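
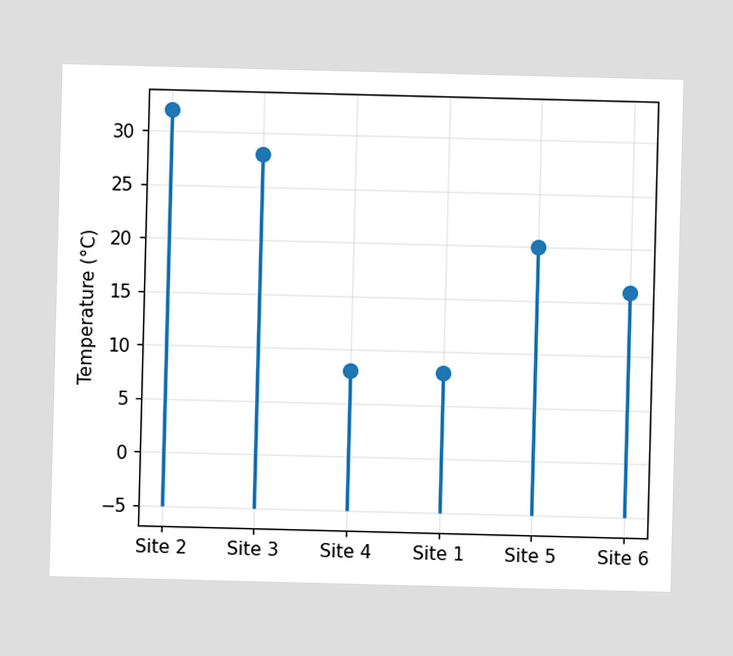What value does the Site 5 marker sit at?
20°C

The Site 5 marker sits at 20°C.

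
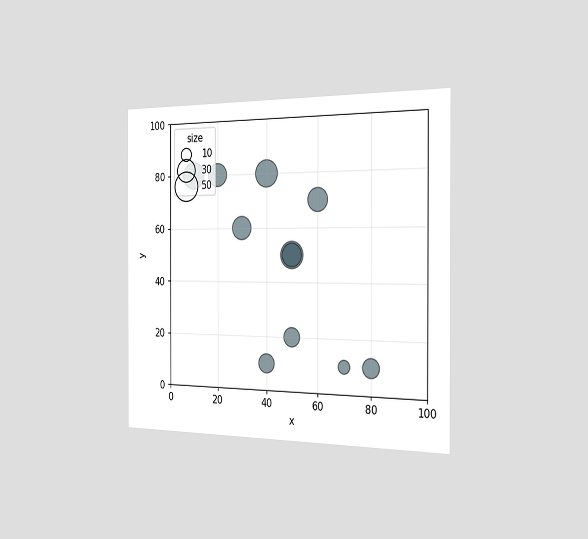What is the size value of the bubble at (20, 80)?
The chart is viewed slightly from the right. Matching the bubble at (20, 80) against the size legend gives 30.

30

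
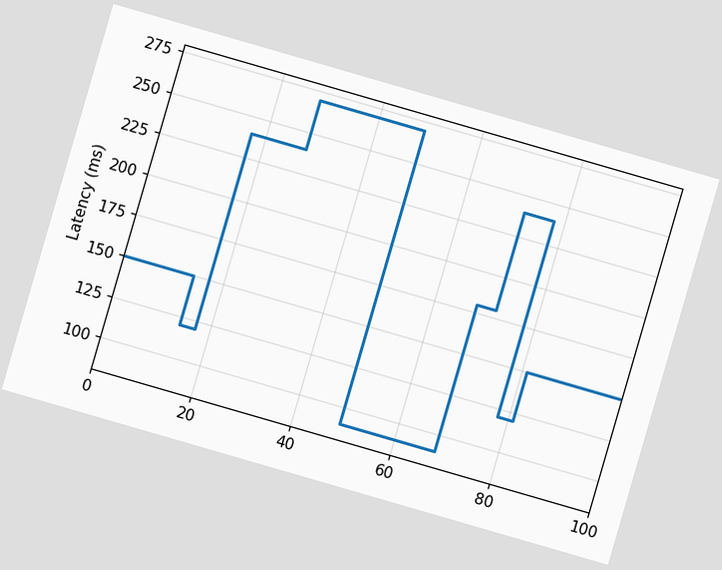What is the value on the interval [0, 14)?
150ms

The chart is tilted about 16° clockwise. On [0, 14) the step sits at 150ms.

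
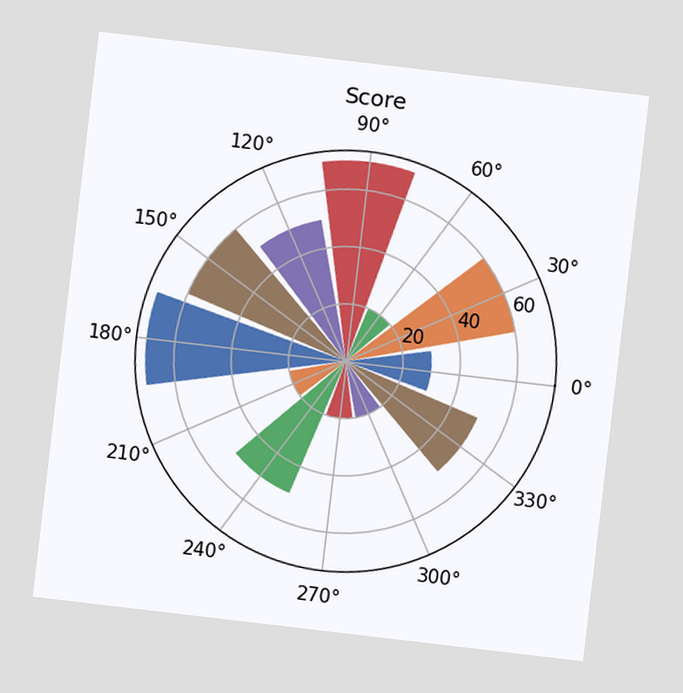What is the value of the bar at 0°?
The chart is tilted about 7° clockwise. The bar at 0° reaches 30 on the radial axis.

30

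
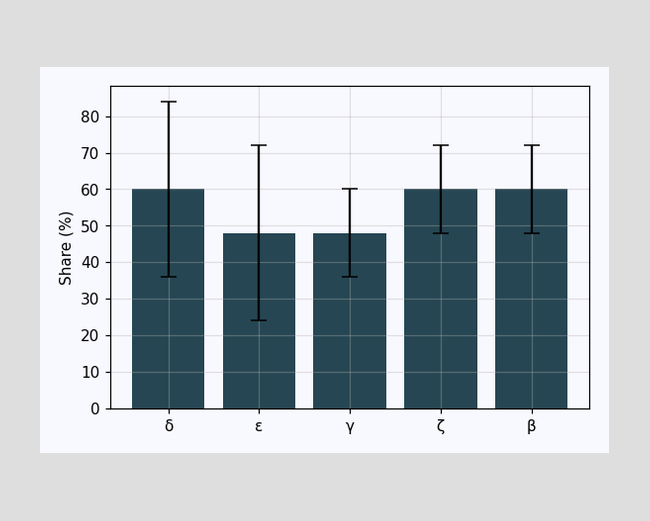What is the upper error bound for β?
72%

The β bar's upper whisker reaches 72%.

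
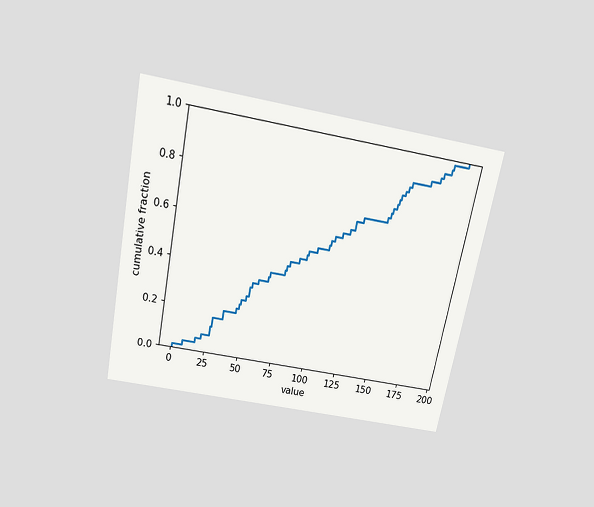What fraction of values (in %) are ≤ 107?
The chart is tilted about 11° clockwise and viewed slightly from above. At x=107 the ECDF step is at 60%.

60%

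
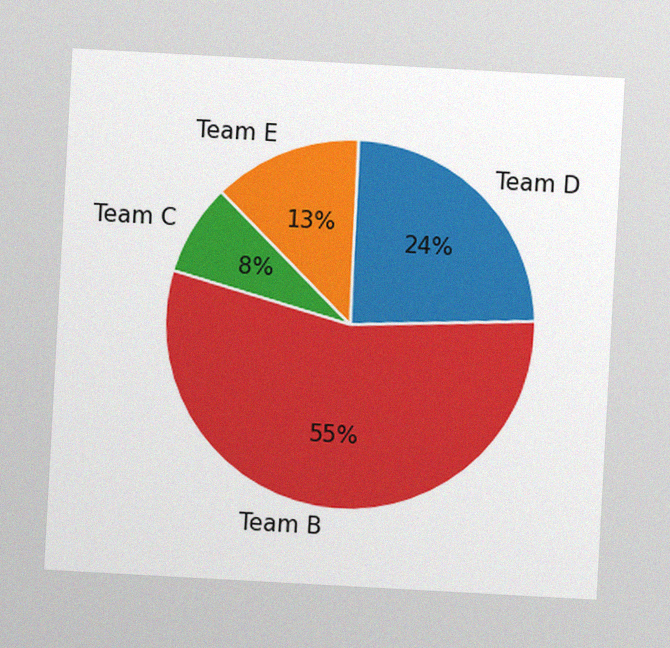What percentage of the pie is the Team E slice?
13%

The chart is tilted about 3° clockwise, with some photo noise. The Team E slice takes up 13% of the pie.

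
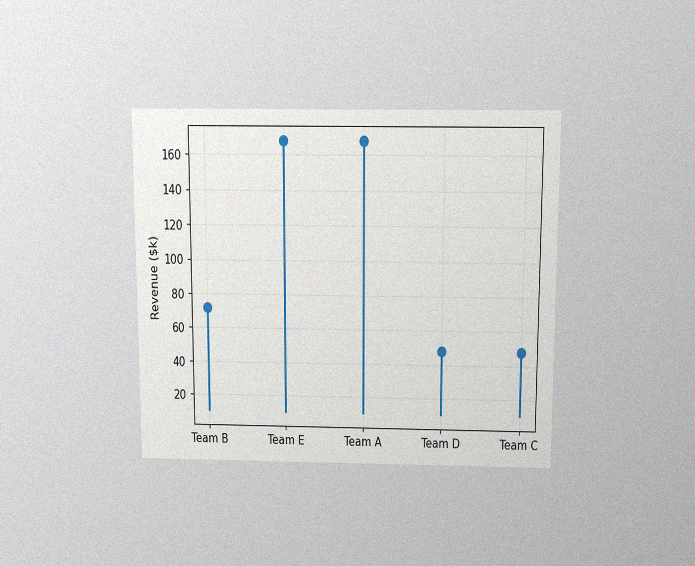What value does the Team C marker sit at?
$48k

The chart is viewed slightly from above, with some photo noise. The Team C marker sits at $48k.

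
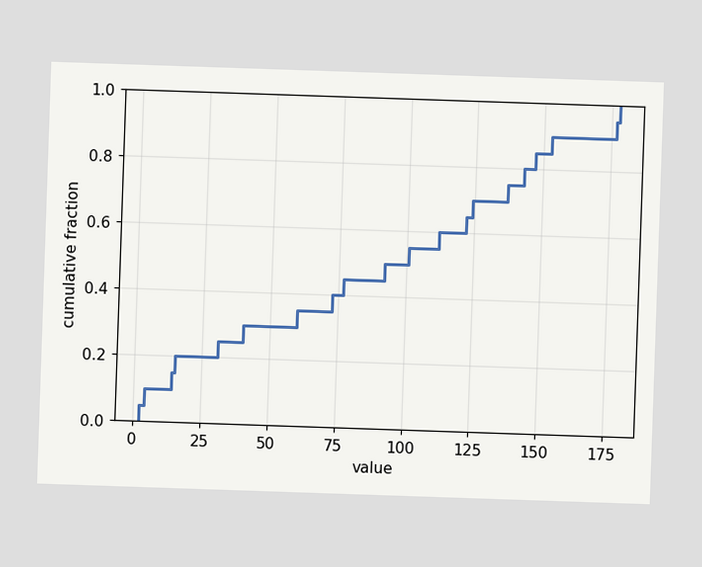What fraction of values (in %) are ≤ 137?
75%

At x=137 the ECDF step is at 75%.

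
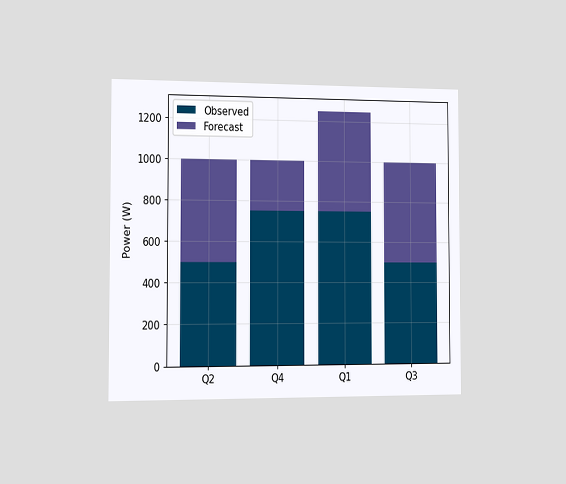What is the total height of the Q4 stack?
The chart is viewed slightly from the left. The Q4 stack's top reaches 1000W on the y-axis.

1000W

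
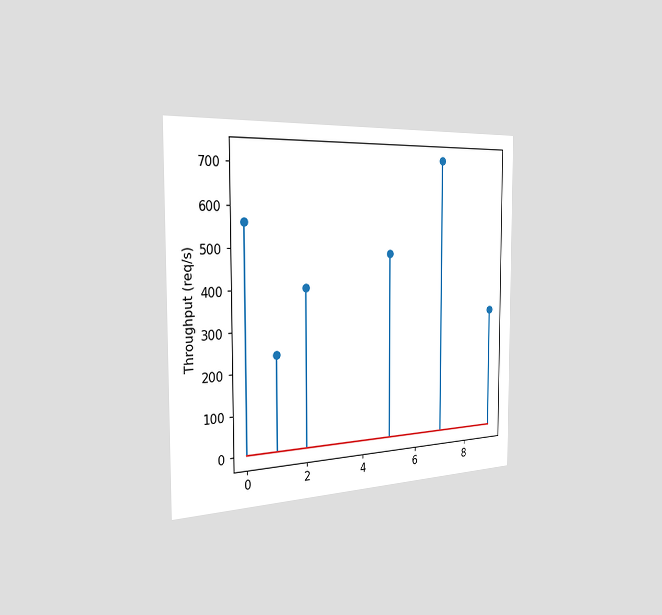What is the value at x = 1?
The chart is viewed slightly from the left. The stem at x=1 reaches 240req/s.

240req/s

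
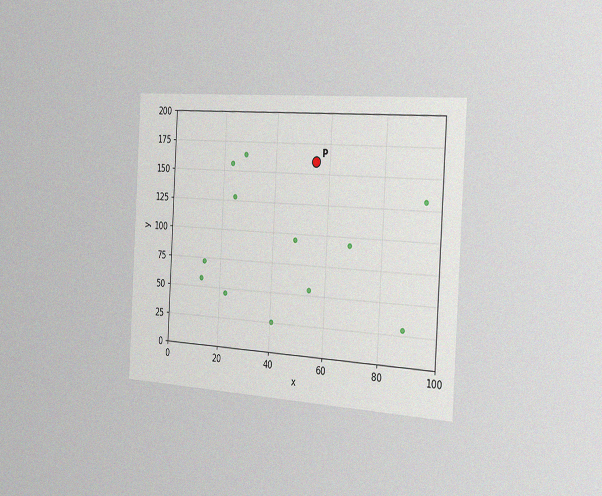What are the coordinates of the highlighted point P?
(55, 160)

The chart is tilted about 3° clockwise and viewed slightly from the right, with some photo noise. Following the gridlines from P to each axis, P sits at (55, 160).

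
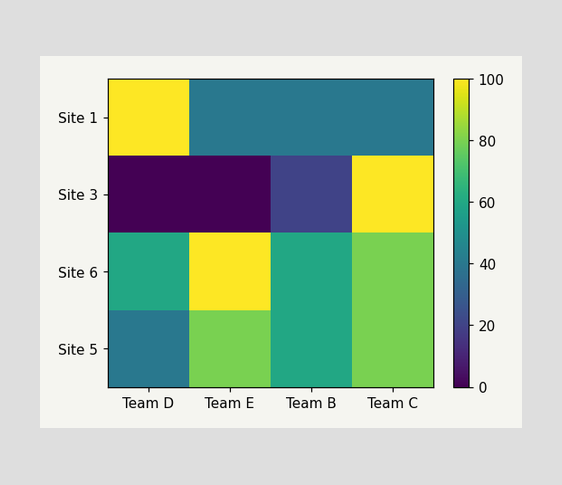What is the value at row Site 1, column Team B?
40

Matching cell (Site 1, Team B) against the colorbar gives 40.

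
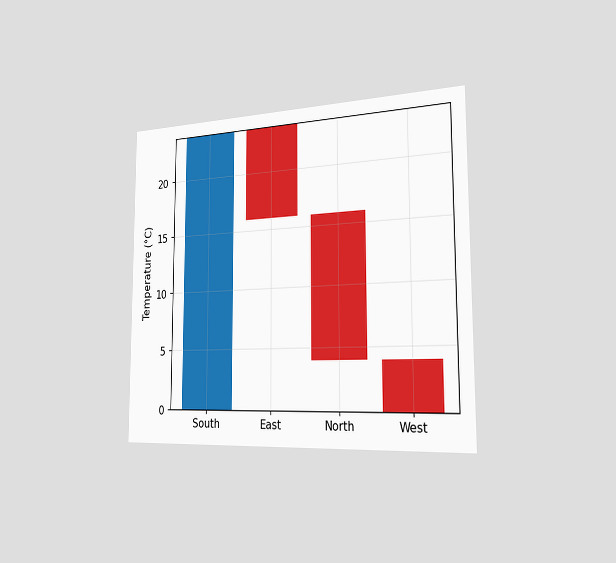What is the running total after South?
The chart is viewed slightly from the right. After South the running total reaches 24°C.

24°C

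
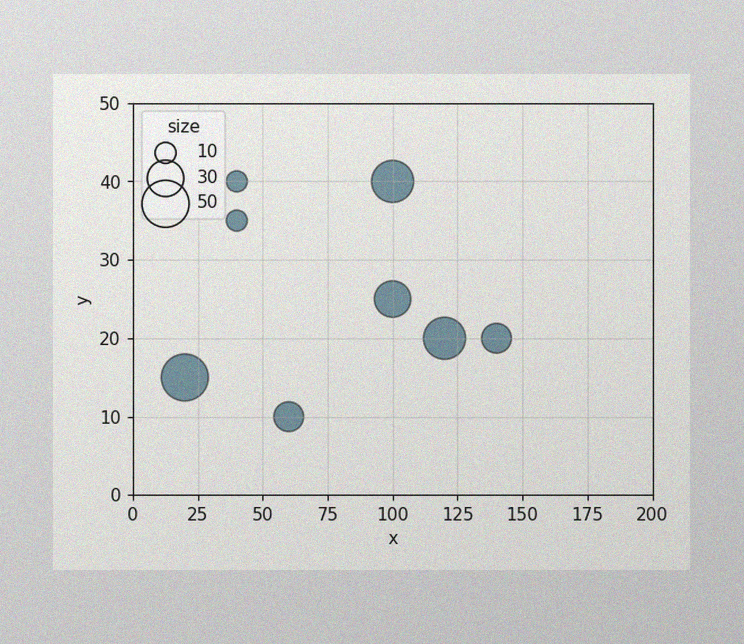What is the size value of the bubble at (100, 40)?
40

The image has some photo noise and uneven lighting. Matching the bubble at (100, 40) against the size legend gives 40.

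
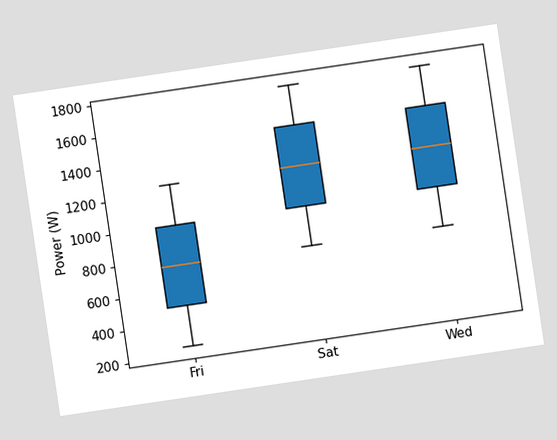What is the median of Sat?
The chart is tilted about 8° counter-clockwise. The median line in the Sat box sits at 1250W.

1250W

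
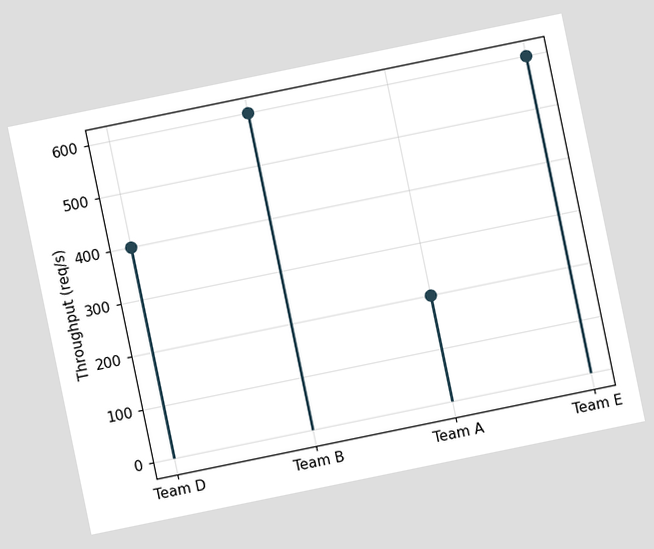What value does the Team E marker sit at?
600req/s

The chart is tilted about 12° counter-clockwise. The Team E marker sits at 600req/s.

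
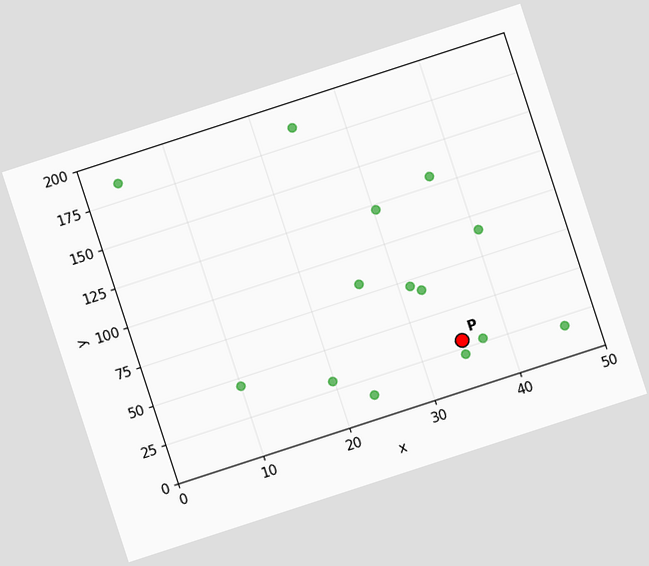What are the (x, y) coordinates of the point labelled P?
(35, 30)

The chart is tilted about 18° counter-clockwise. Following the gridlines from P to each axis, P sits at (35, 30).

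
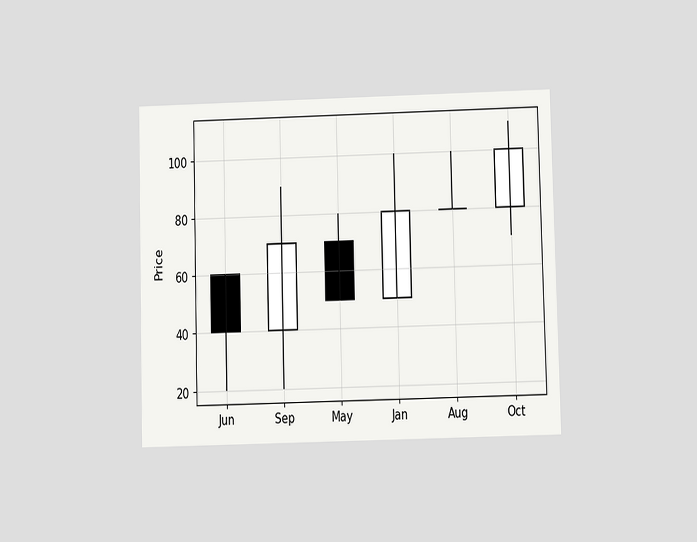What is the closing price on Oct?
The chart is viewed at a slight angle. The Oct candle closes at 100.

100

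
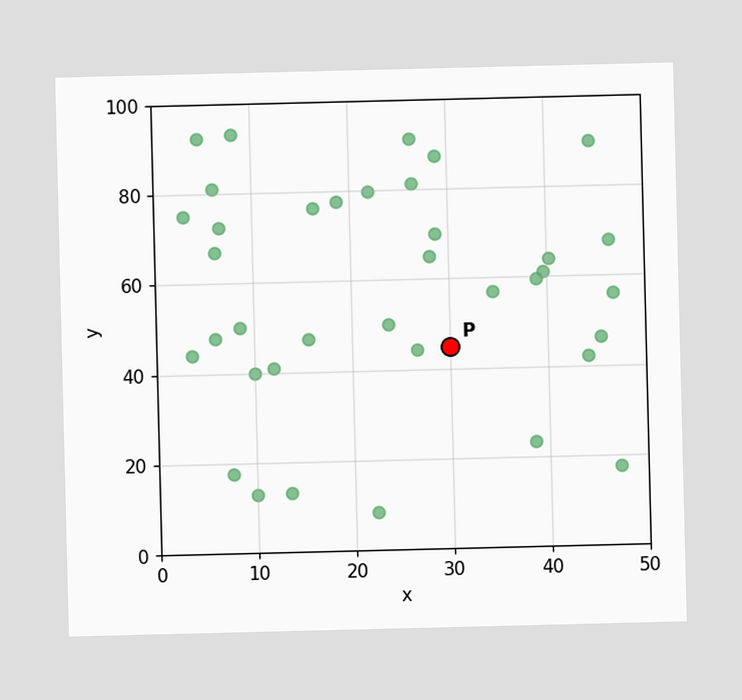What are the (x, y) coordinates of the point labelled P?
Following the gridlines from P to each axis, P sits at (30, 45).

(30, 45)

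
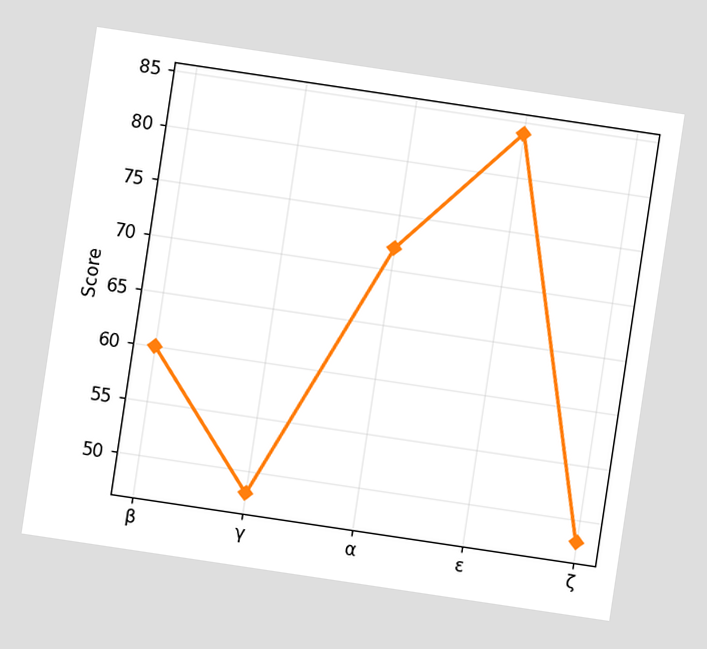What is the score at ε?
84

The chart is tilted about 8° clockwise. At ε, the line is at 84.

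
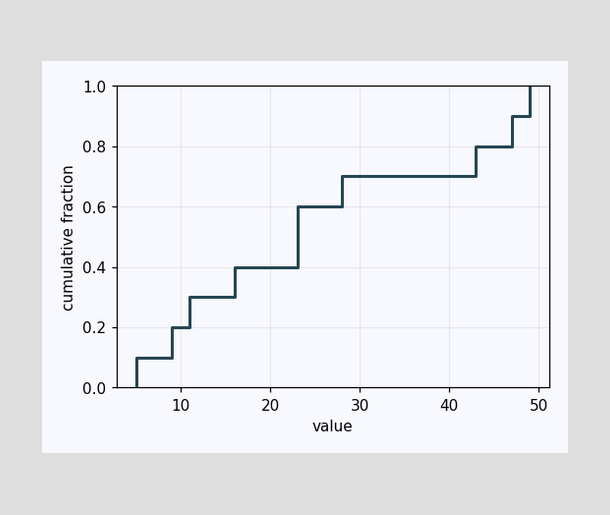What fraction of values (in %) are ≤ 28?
70%

At x=28 the ECDF step is at 70%.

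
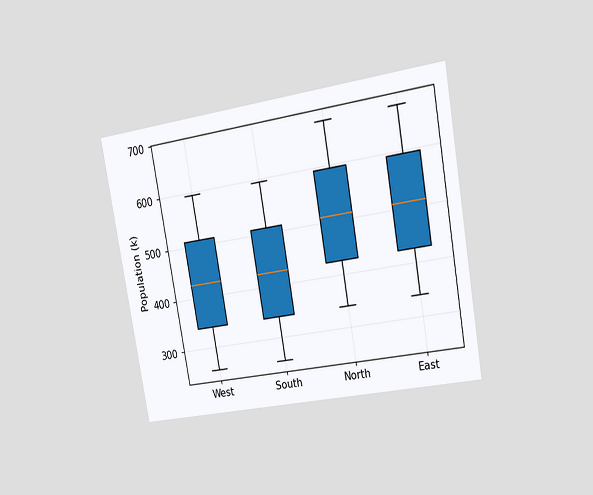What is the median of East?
The chart is tilted about 10° counter-clockwise and viewed slightly from the right. The median line in the East box sits at 510k.

510k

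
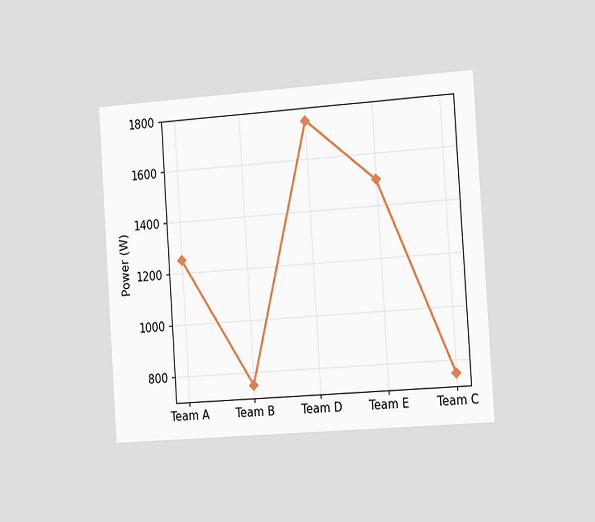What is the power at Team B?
750W

The chart is tilted about 4° counter-clockwise and viewed slightly from the right. At Team B, the line is at 750W.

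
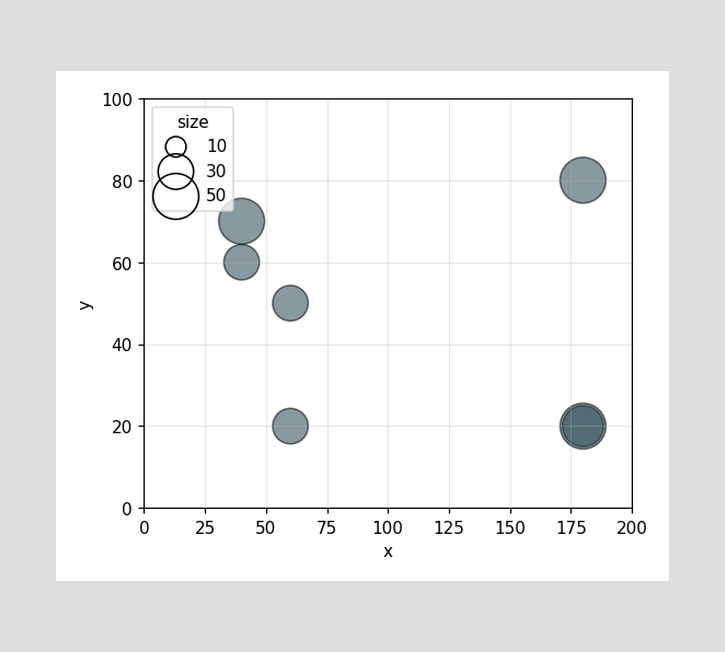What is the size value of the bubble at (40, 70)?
Matching the bubble at (40, 70) against the size legend gives 50.

50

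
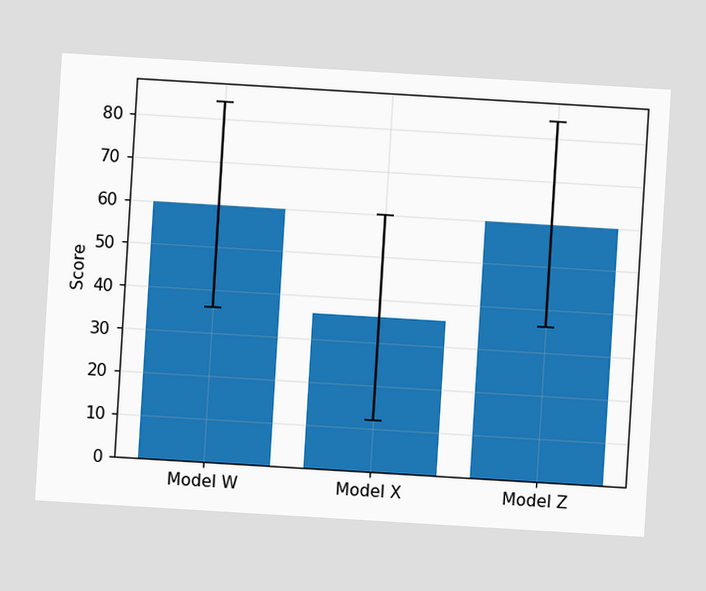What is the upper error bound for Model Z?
84

The chart is tilted about 3° clockwise. The Model Z bar's upper whisker reaches 84.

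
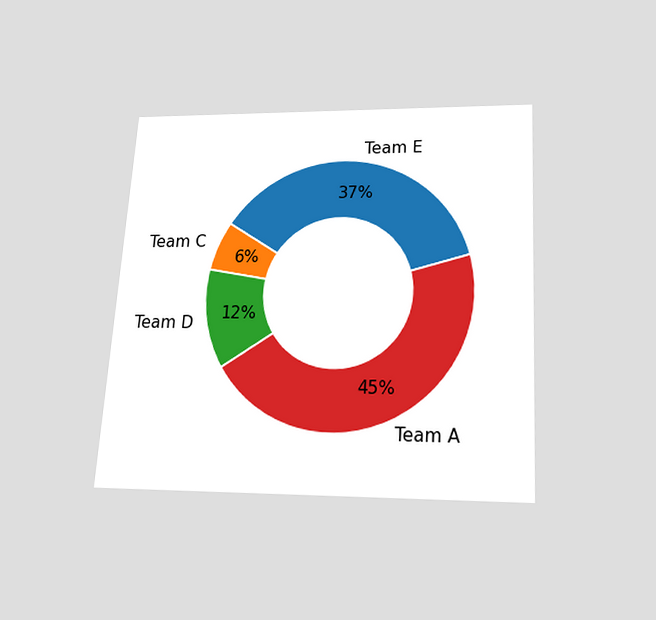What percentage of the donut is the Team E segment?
The chart is tilted about 3° clockwise and viewed slightly from below. The Team E segment takes up 37% of the ring.

37%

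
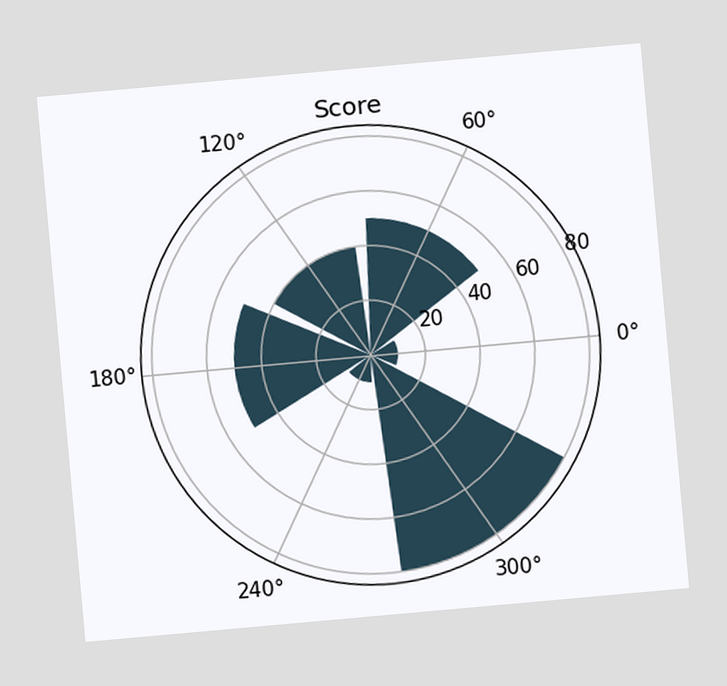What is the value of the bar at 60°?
50

The chart is tilted about 5° counter-clockwise. The bar at 60° reaches 50 on the radial axis.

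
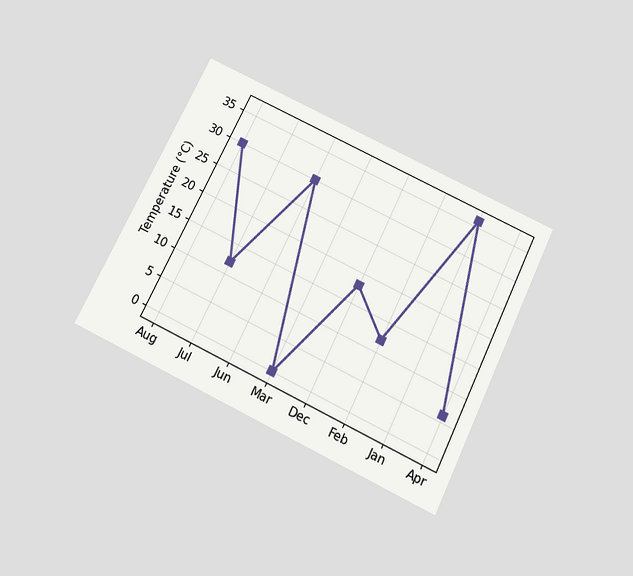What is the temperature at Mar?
0°C

The chart is tilted about 26° clockwise and viewed slightly from below. At Mar, the line is at 0°C.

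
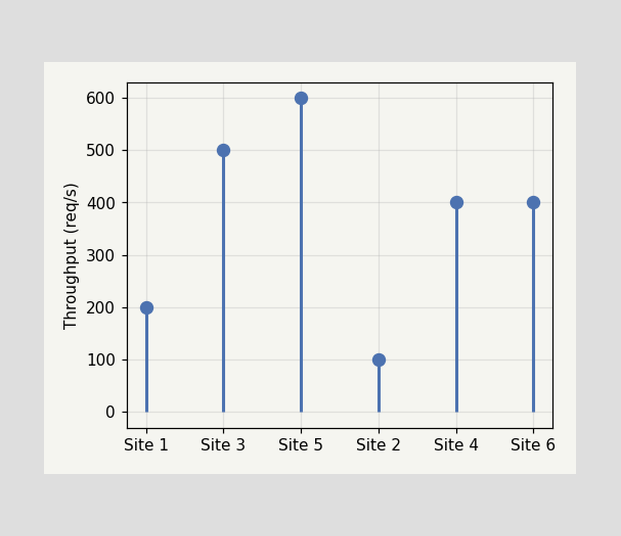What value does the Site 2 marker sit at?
The Site 2 marker sits at 100req/s.

100req/s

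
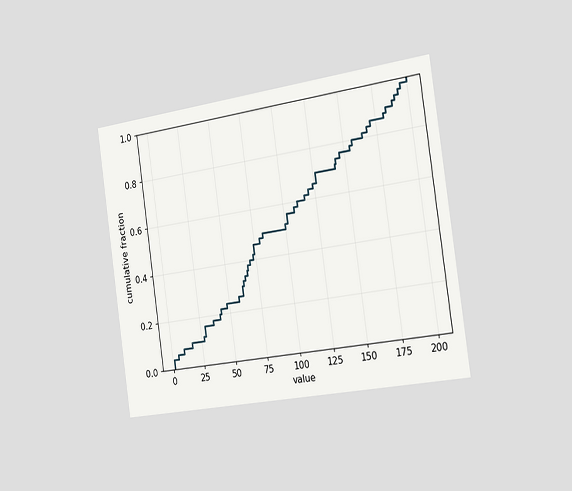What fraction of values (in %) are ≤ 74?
46%

The chart is tilted about 8° counter-clockwise and viewed slightly from the right. At x=74 the ECDF step is at 46%.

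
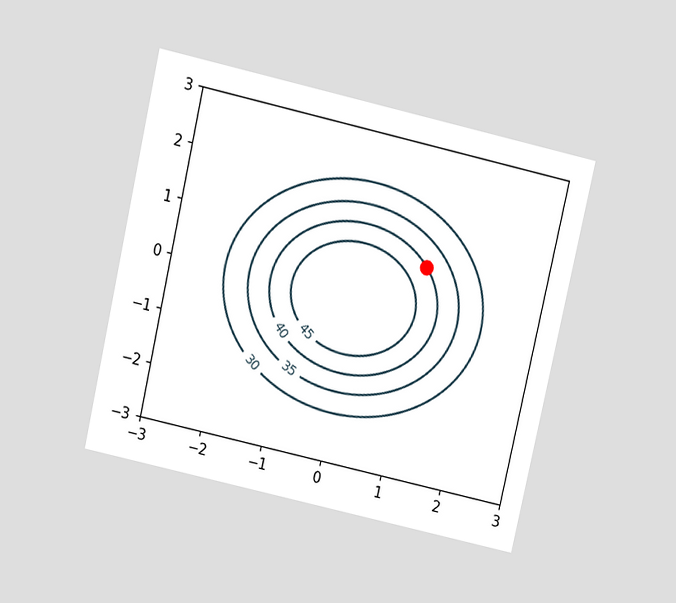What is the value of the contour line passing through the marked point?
40

The chart is tilted about 13° clockwise and viewed at a slight angle. The marked point sits on the contour labelled 40.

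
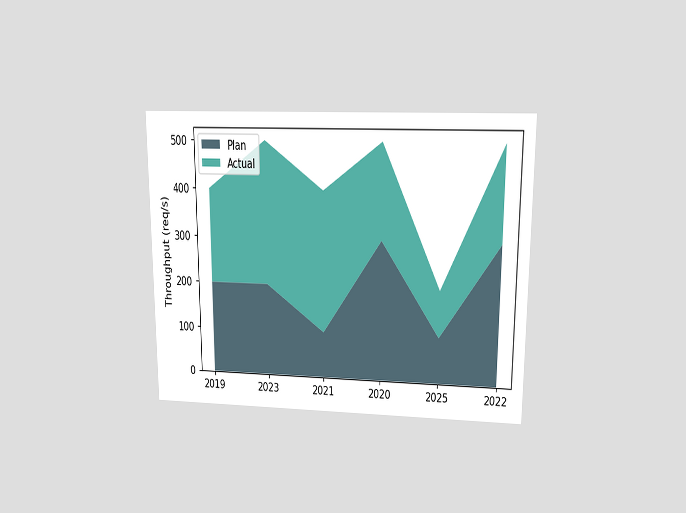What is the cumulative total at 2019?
400req/s

The chart is viewed at a slight angle. The stacked total at 2019 reaches 400req/s.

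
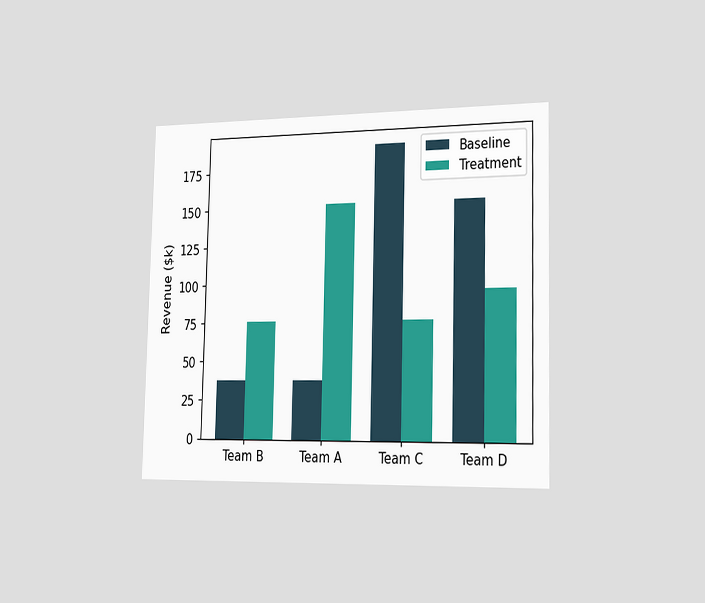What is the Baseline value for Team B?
$38k

The chart is viewed slightly from the right. The Baseline bar at Team B reaches $38k on the y-axis.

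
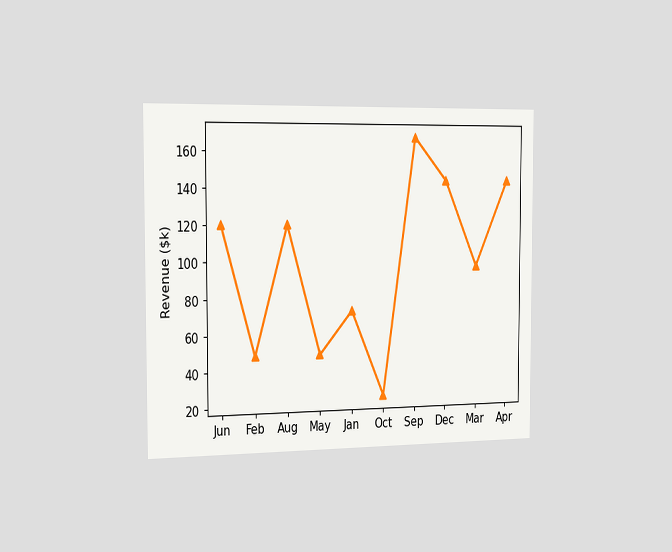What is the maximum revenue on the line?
The chart is viewed slightly from the left. The highest point is at Sep, and reading across to the y-axis gives $168k.

$168k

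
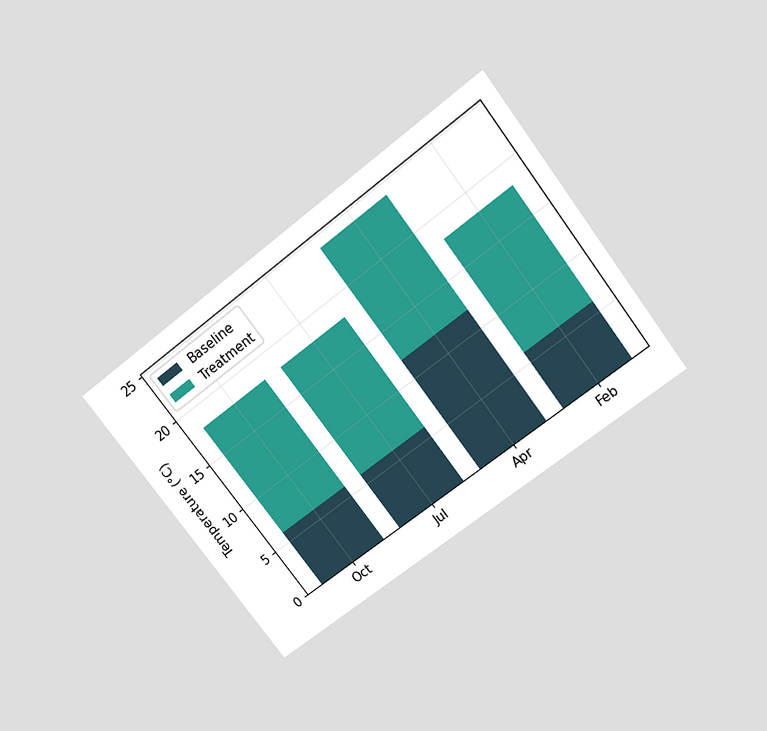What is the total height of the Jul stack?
The chart is tilted about 37° counter-clockwise and viewed slightly from above. The Jul stack's top reaches 18°C on the y-axis.

18°C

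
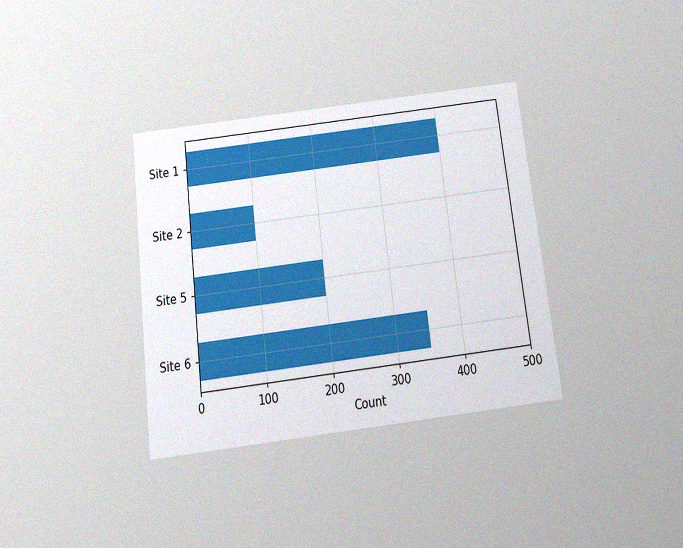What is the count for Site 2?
The chart is tilted about 7° counter-clockwise and viewed slightly from below, with some photo noise. Reading along the chart's x-axis, the Site 2 bar reaches 100.

100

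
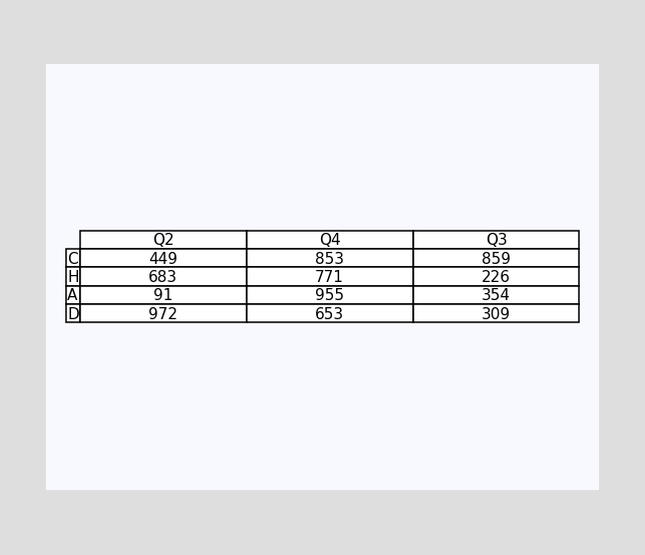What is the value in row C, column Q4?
The (C, Q4) cell reads 853.

853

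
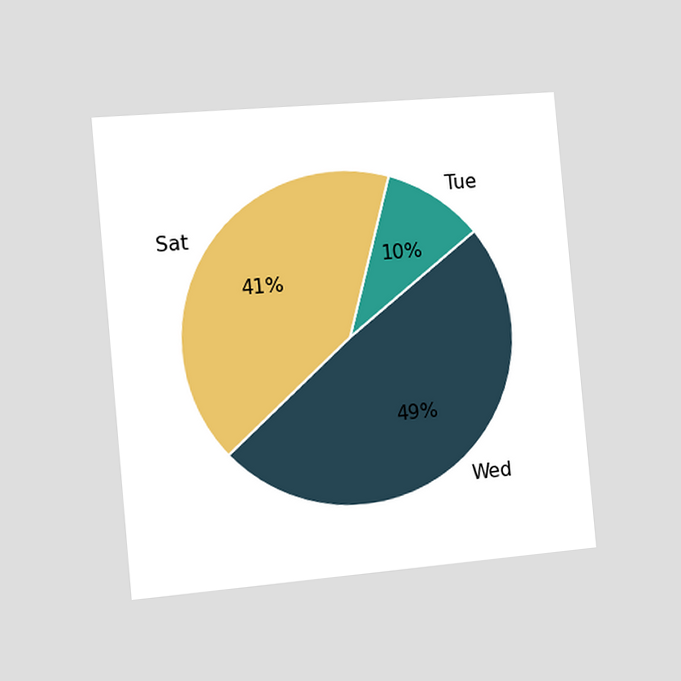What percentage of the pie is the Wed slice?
49%

The chart is tilted about 5° counter-clockwise and viewed slightly from the left. The Wed slice takes up 49% of the pie.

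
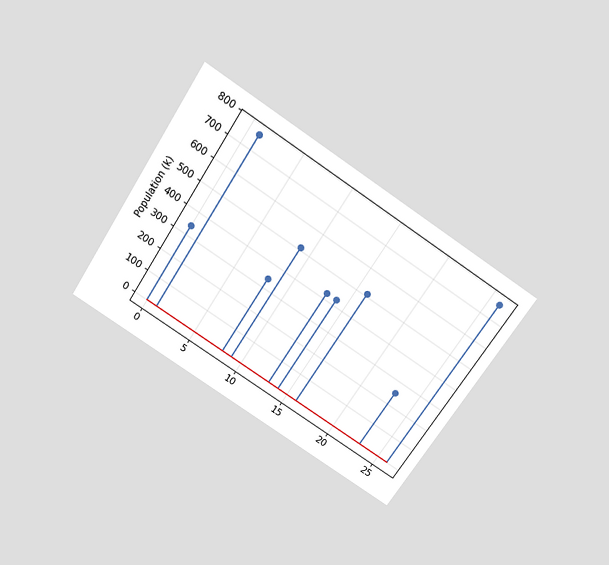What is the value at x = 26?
The chart is tilted about 33° clockwise and viewed slightly from above. The stem at x=26 reaches 765k.

765k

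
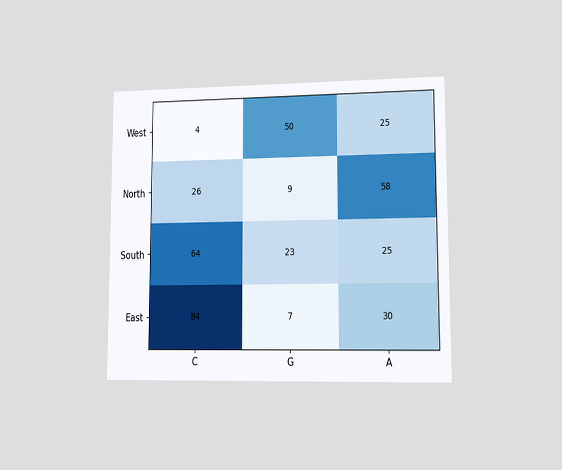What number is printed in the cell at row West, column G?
The chart is viewed at a slight angle. The (West, G) cell reads 50.

50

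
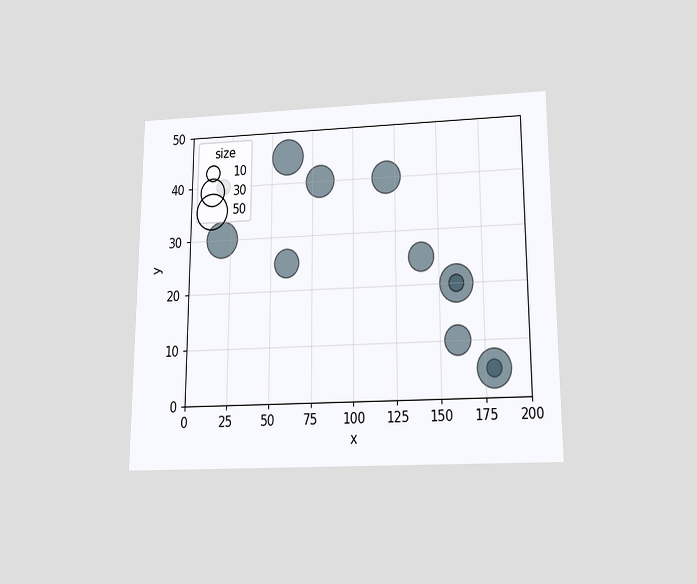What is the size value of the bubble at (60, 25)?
30

The chart is viewed slightly from below. Matching the bubble at (60, 25) against the size legend gives 30.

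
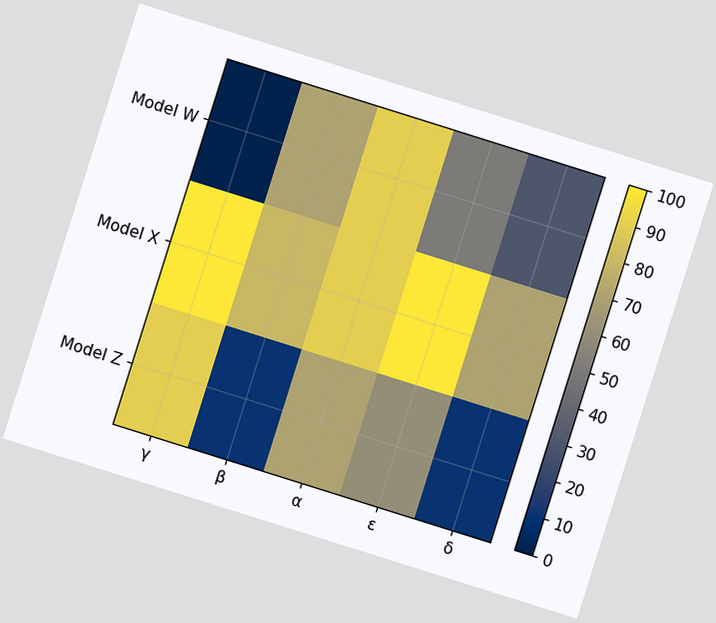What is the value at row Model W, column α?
The chart is tilted about 17° clockwise. Matching cell (Model W, α) against the colorbar gives 90.

90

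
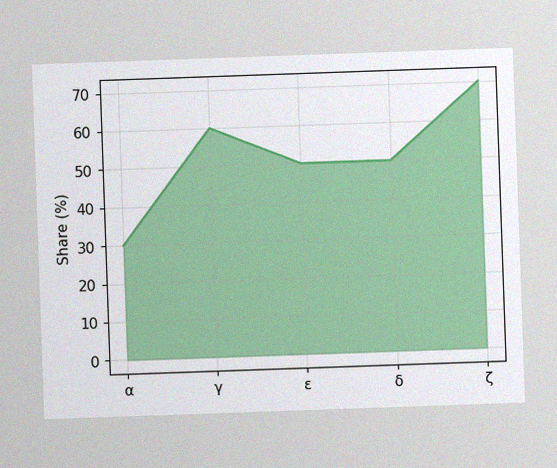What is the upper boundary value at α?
The chart is tilted about 2° counter-clockwise, with some photo noise. At α the upper boundary is at 30%.

30%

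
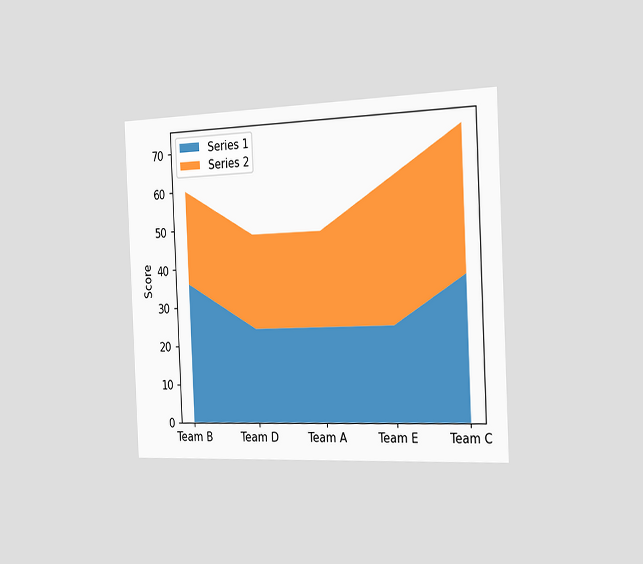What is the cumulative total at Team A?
48

The chart is tilted about 3° counter-clockwise and viewed slightly from the right. The stacked total at Team A reaches 48.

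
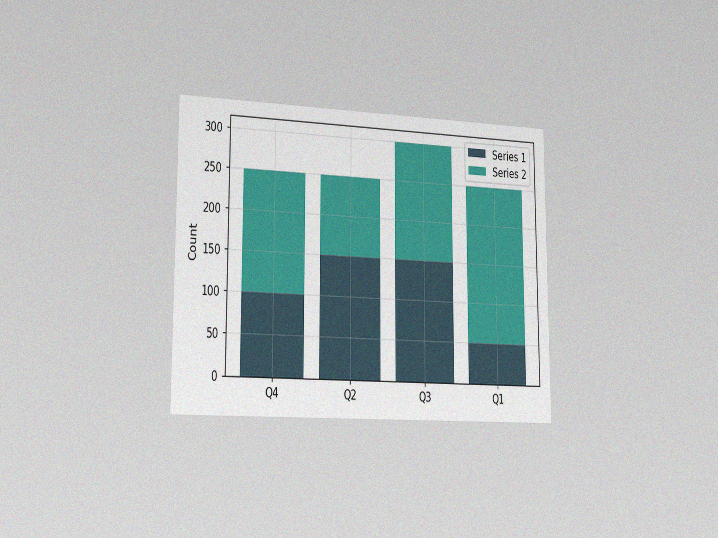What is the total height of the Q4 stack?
250

The chart is viewed slightly from the left, with some photo noise. The Q4 stack's top reaches 250 on the y-axis.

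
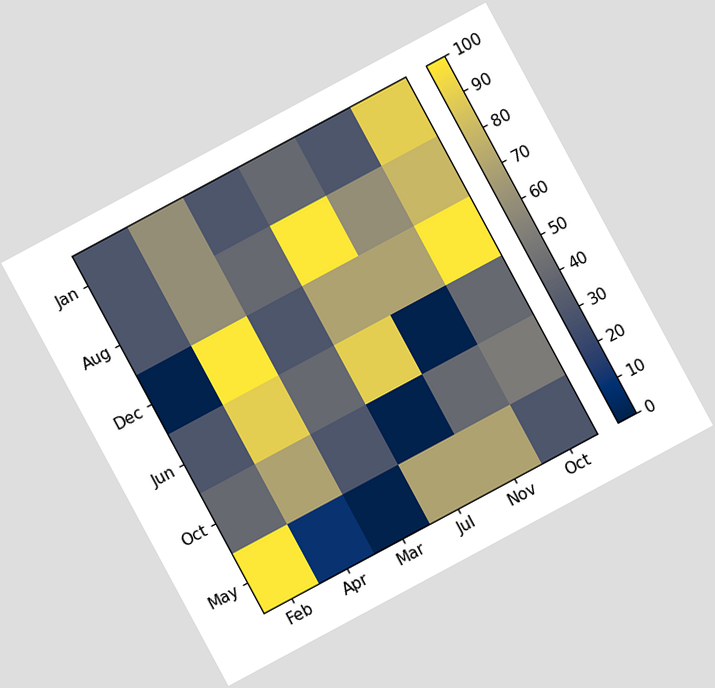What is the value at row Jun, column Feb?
The chart is tilted about 28° counter-clockwise. Matching cell (Jun, Feb) against the colorbar gives 30.

30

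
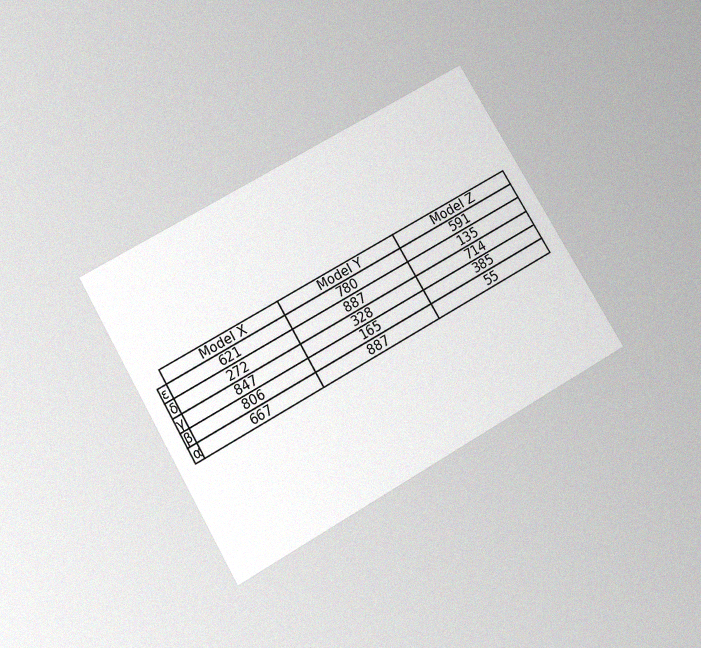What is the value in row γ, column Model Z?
The chart is tilted about 30° counter-clockwise and viewed slightly from below, with some photo noise. The (γ, Model Z) cell reads 714.

714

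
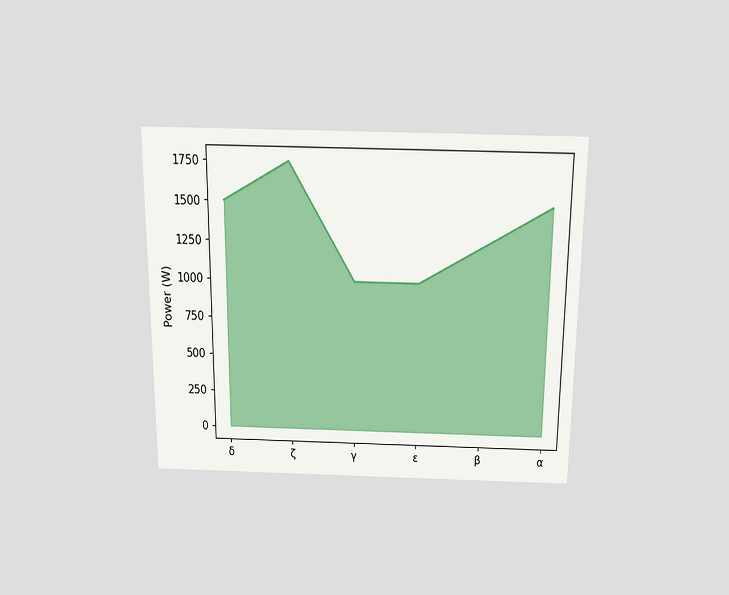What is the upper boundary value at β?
1250W

The chart is viewed slightly from above. At β the upper boundary is at 1250W.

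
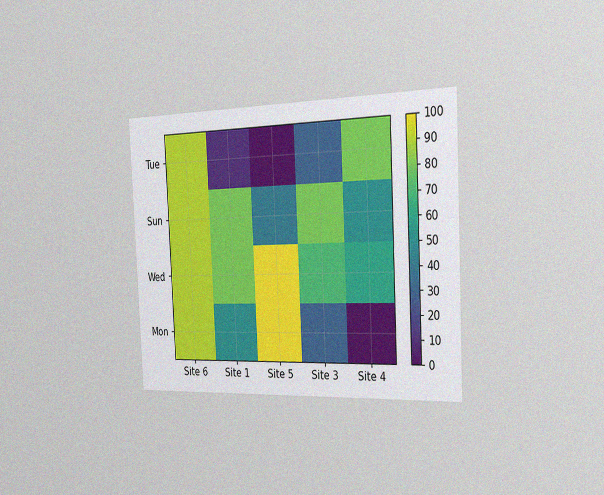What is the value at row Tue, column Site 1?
10

The chart is tilted about 3° counter-clockwise and viewed slightly from the right, with some photo noise. Matching cell (Tue, Site 1) against the colorbar gives 10.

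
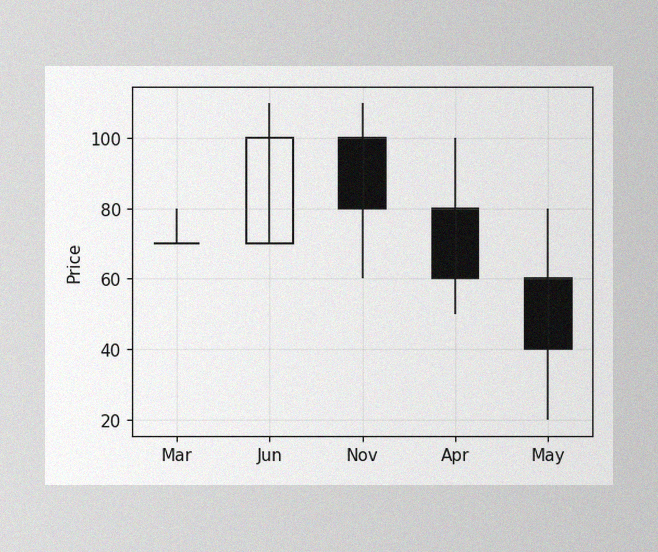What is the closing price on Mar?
70

The image has some photo noise and uneven lighting. The Mar candle closes at 70.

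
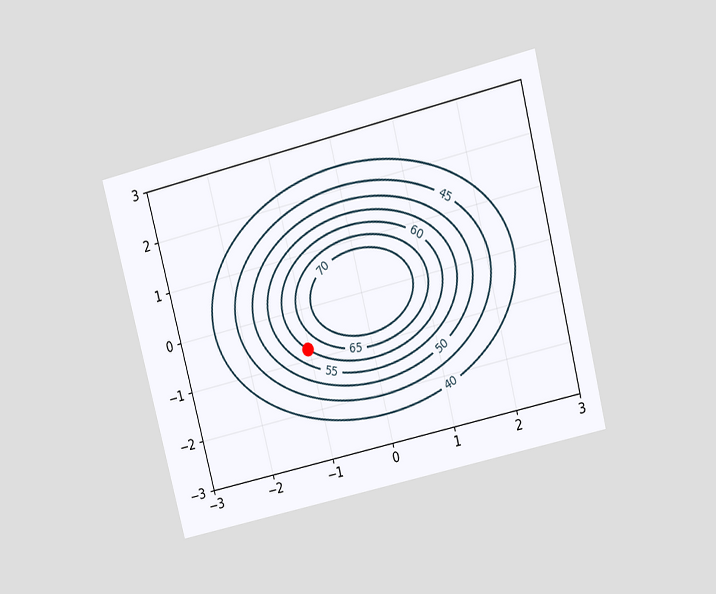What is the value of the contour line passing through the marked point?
The chart is tilted about 14° counter-clockwise and viewed slightly from above. The marked point sits on the contour labelled 60.

60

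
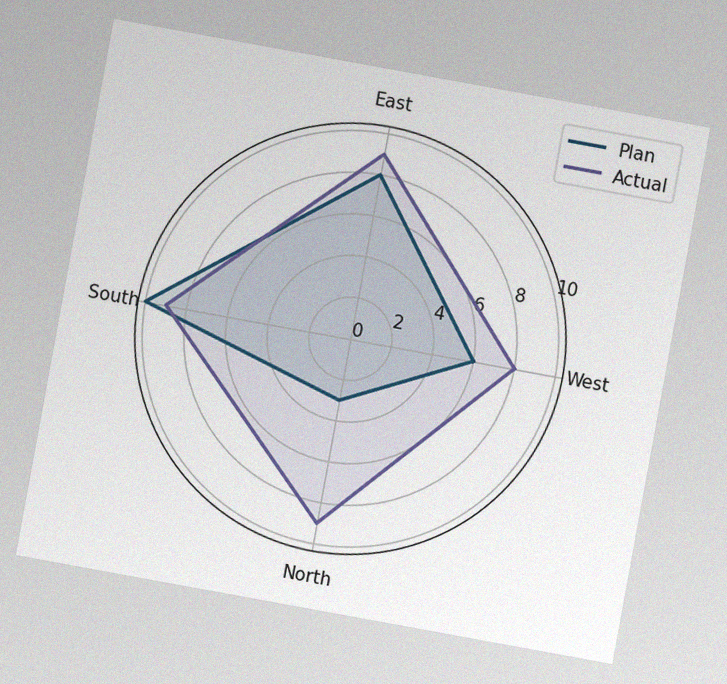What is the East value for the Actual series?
The chart is tilted about 10° clockwise, with some photo noise. On the East axis, Actual reaches 9.

9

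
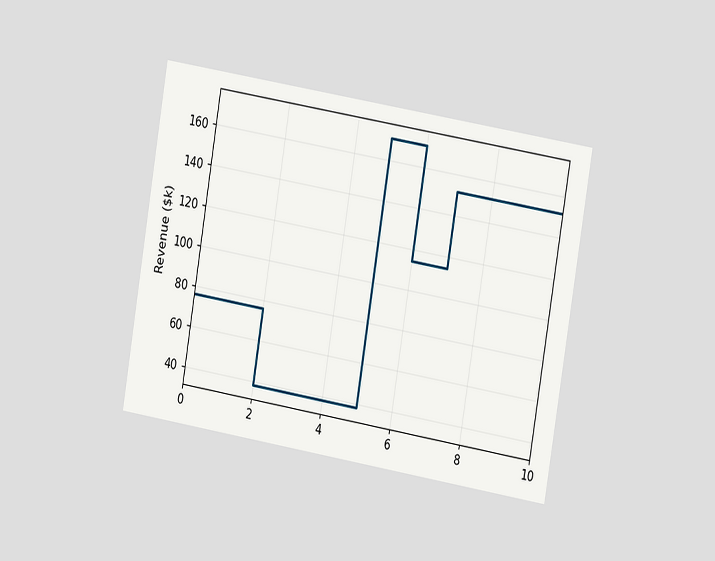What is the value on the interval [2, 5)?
The chart is tilted about 10° clockwise and viewed at a slight angle. On [2, 5) the step sits at $38k.

$38k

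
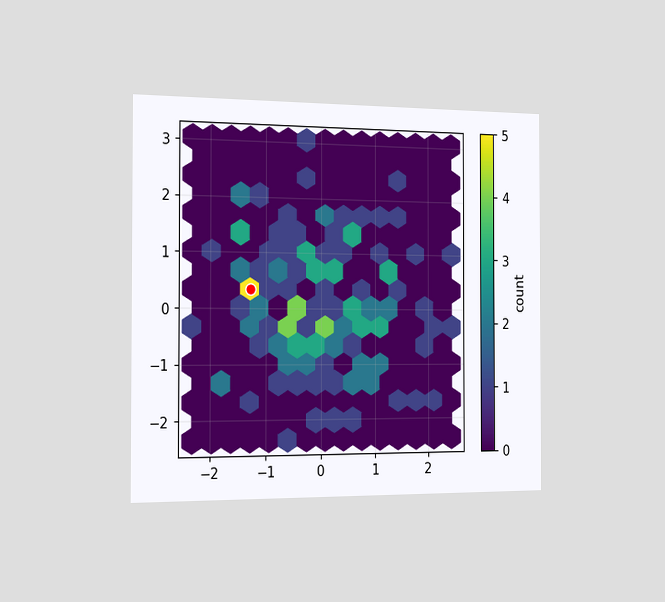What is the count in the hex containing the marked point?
5

The chart is viewed slightly from the left. The marked hex reads 5 on the colorbar.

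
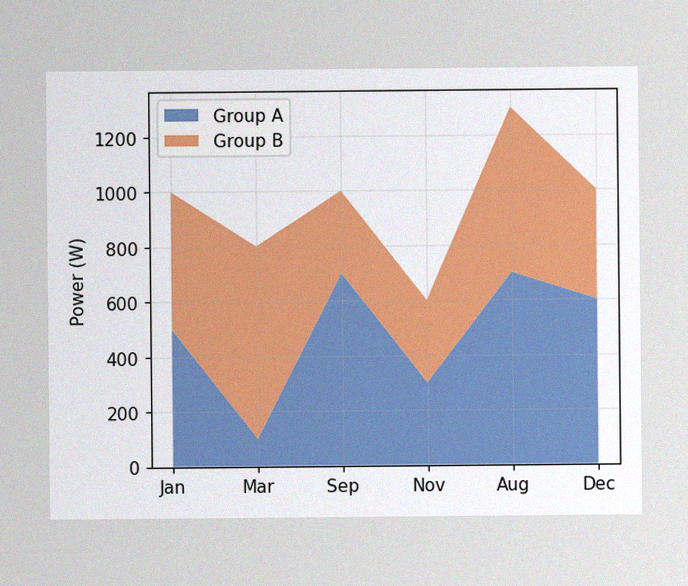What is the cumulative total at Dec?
1000W

The image has some photo noise and uneven lighting. The stacked total at Dec reaches 1000W.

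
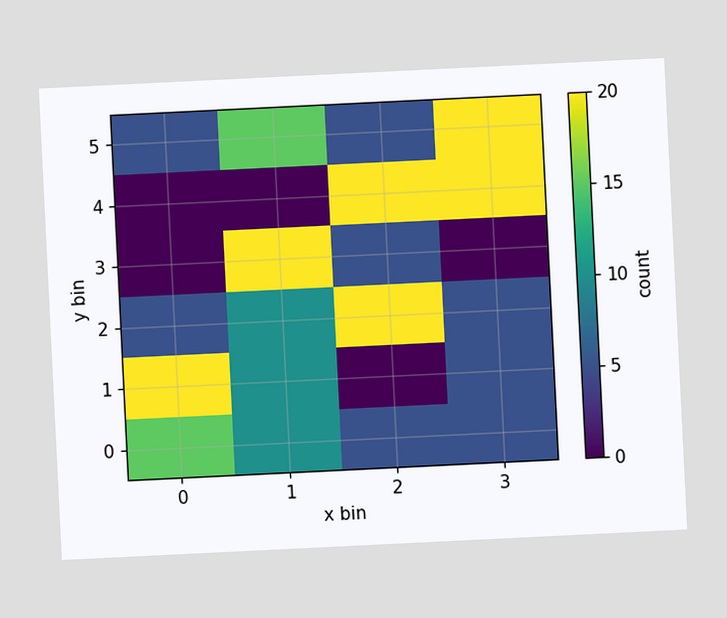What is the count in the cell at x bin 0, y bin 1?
20

The chart is tilted about 3° counter-clockwise. Matching the cell (0, 1) against the colorbar gives 20.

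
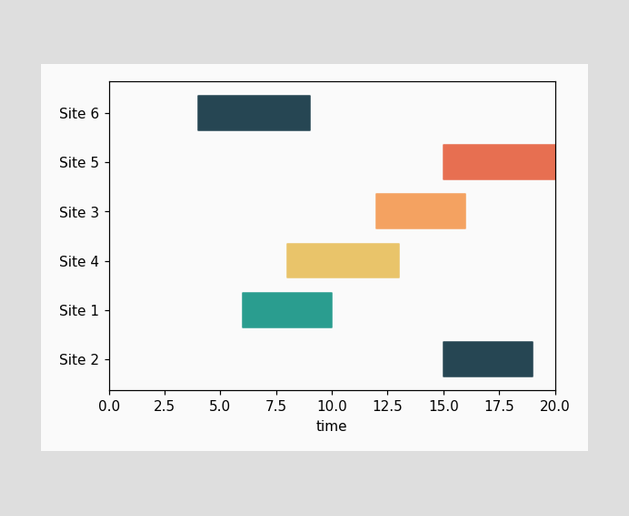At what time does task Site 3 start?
The Site 3 bar begins at t=12.

12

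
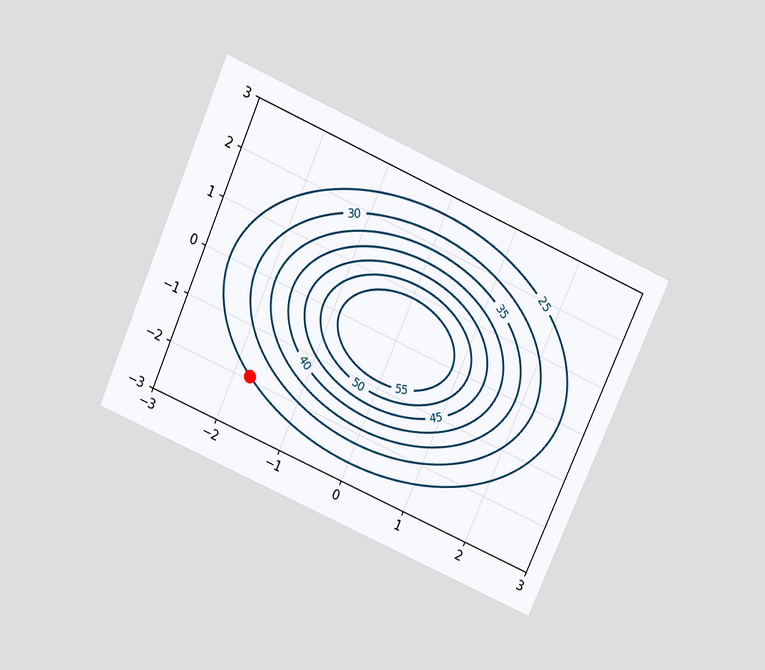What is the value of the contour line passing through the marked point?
The chart is tilted about 24° clockwise and viewed slightly from above. The marked point sits on the contour labelled 25.

25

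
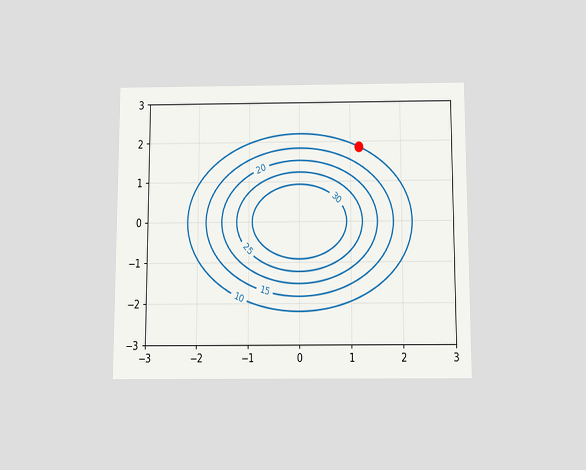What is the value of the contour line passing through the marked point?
The chart is viewed slightly from below. The marked point sits on the contour labelled 10.

10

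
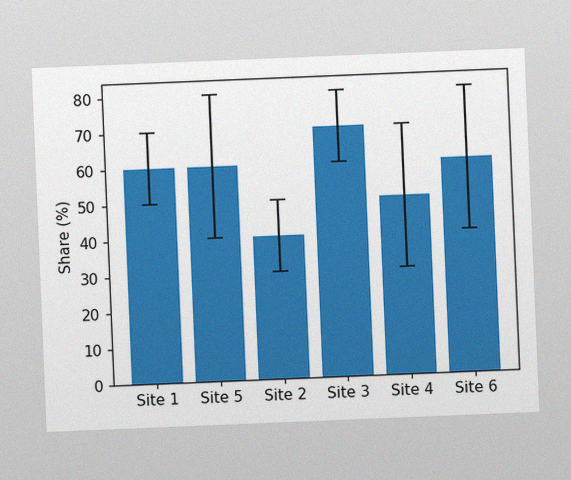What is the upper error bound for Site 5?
80%

The chart is tilted about 2° counter-clockwise, with some photo noise. The Site 5 bar's upper whisker reaches 80%.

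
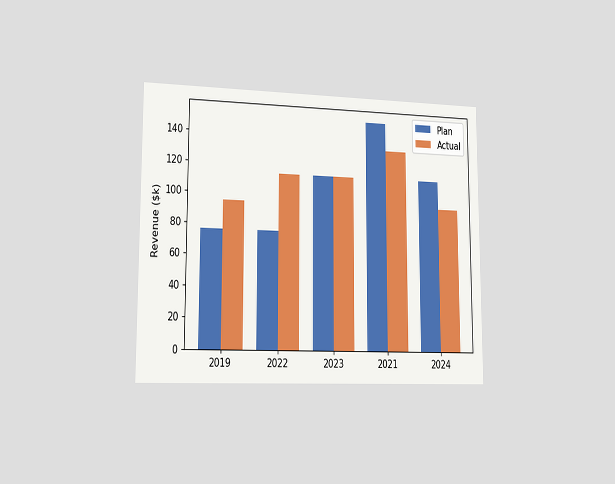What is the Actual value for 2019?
$95k

The chart is viewed slightly from the left. The Actual bar at 2019 reaches $95k on the y-axis.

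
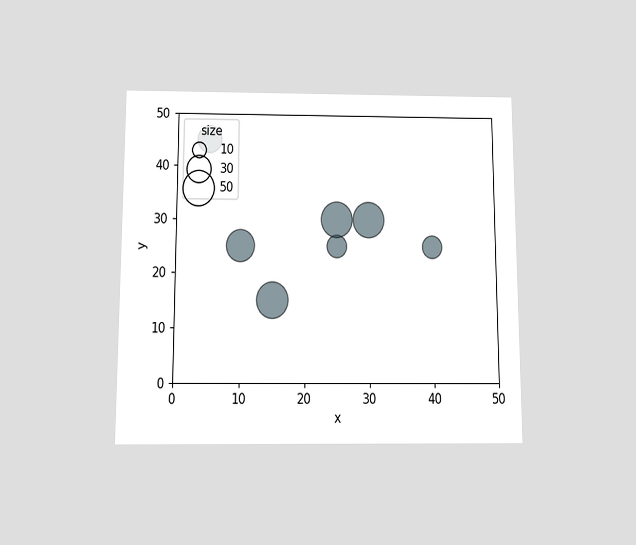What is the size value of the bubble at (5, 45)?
30

The chart is viewed slightly from below. Matching the bubble at (5, 45) against the size legend gives 30.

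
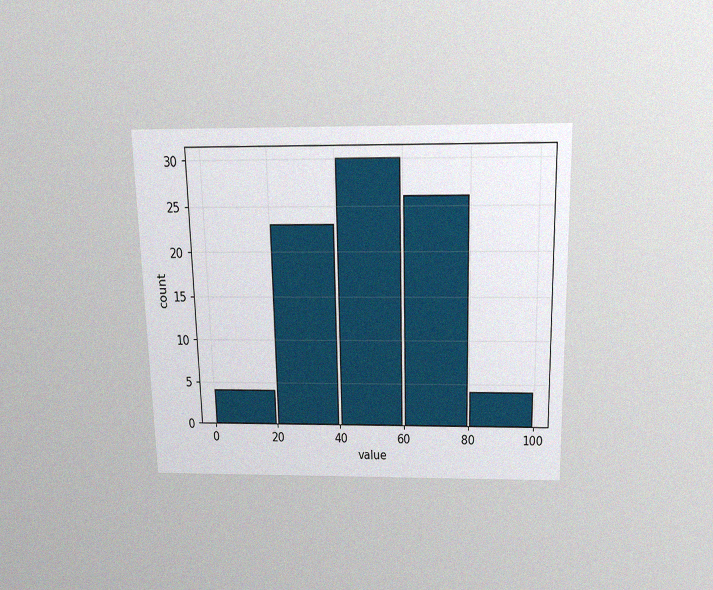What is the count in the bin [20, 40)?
23

The chart is viewed slightly from above, with some photo noise. The [20, 40) bin has height 23.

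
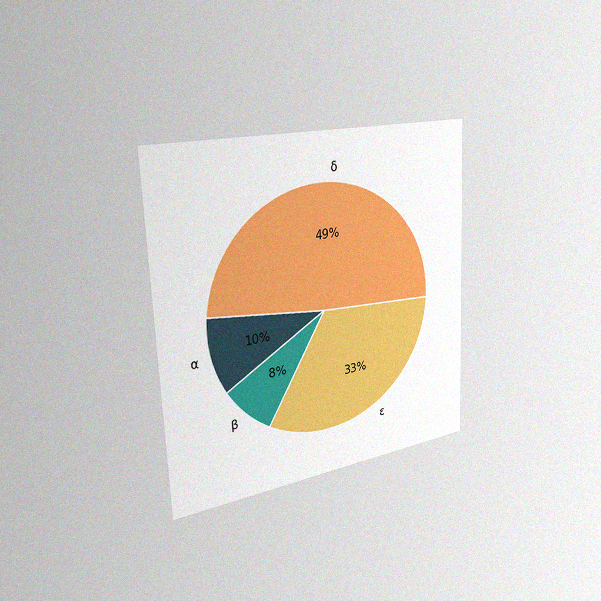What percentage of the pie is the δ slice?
49%

The chart is tilted about 2° counter-clockwise and viewed slightly from the left, with some photo noise. The δ slice takes up 49% of the pie.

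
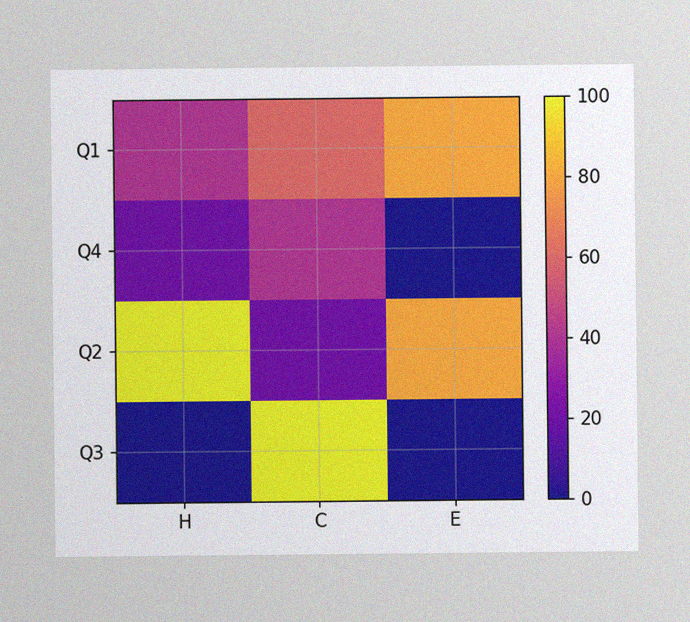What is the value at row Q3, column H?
0

The image has some photo noise and uneven lighting. Matching cell (Q3, H) against the colorbar gives 0.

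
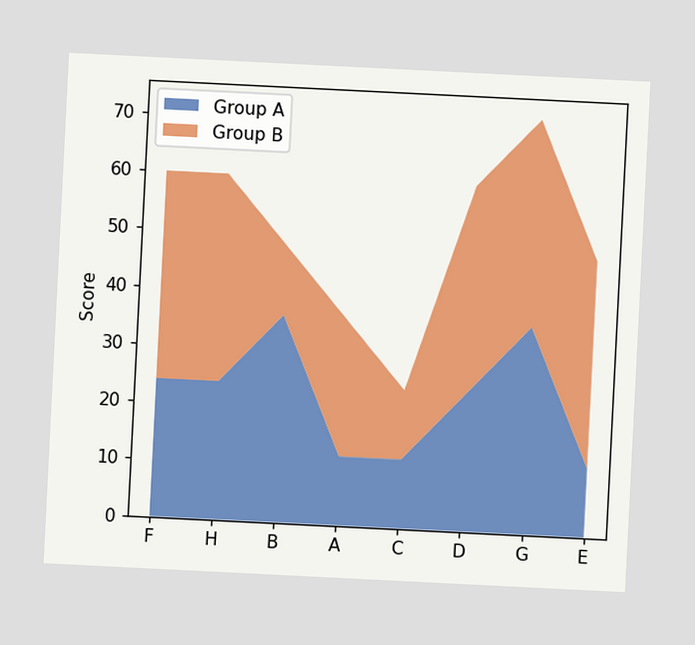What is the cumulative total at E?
The chart is tilted about 3° clockwise. The stacked total at E reaches 48.

48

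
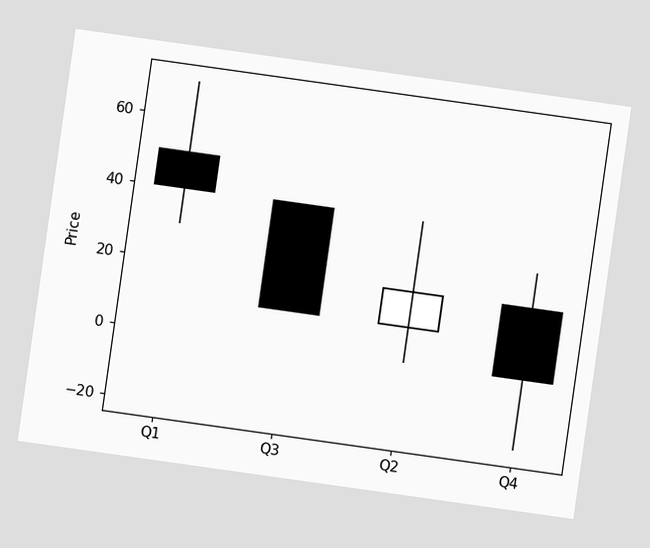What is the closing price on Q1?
40

The chart is tilted about 8° clockwise. The Q1 candle closes at 40.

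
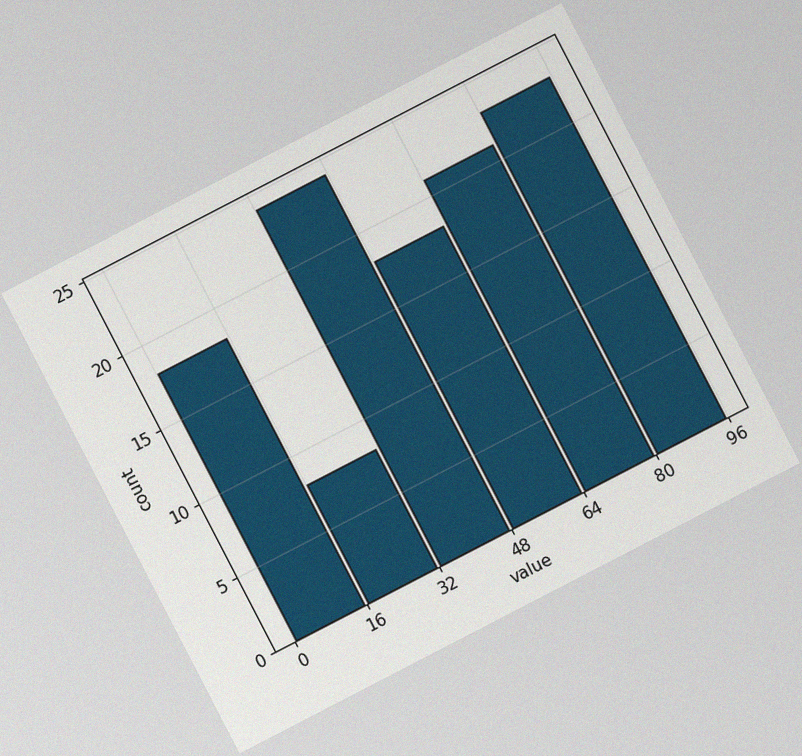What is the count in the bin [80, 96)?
23

The chart is tilted about 27° counter-clockwise, with some photo noise. The [80, 96) bin has height 23.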